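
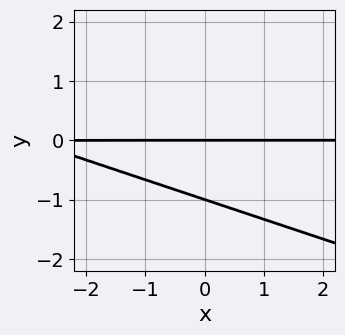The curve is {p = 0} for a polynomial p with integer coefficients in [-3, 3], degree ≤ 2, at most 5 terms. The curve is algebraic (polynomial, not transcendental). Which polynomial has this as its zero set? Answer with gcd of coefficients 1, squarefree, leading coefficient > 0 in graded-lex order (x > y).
The degree is 2 — the shape is more complex than any degree-1 curve.
From the visible intercepts: every point of the x-axis in the box is on the curve; among the integer gridlines, it crosses the y-axis at y ∈ {-1, 0}.
Solving for integer coefficients yields p as stated.

x*y + 3*y^2 + 3*y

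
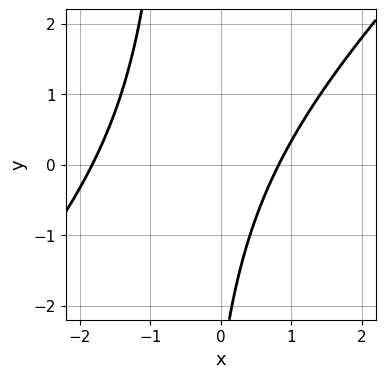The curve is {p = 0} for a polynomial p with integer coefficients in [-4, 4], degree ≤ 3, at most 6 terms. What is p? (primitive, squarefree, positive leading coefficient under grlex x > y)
2*x^2 - 2*x*y + 2*x - y - 3

1. Degree: the shape is more complex than any degree-1 curve, so deg p = 2.
2. From the visible intercepts: the curve avoids every integer y-axis point in the box.
3. These observations pin down the coefficients.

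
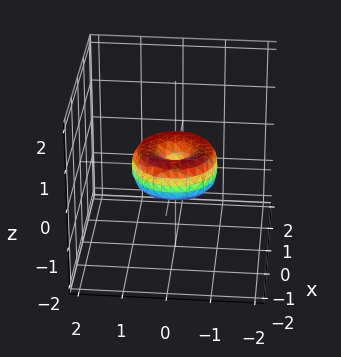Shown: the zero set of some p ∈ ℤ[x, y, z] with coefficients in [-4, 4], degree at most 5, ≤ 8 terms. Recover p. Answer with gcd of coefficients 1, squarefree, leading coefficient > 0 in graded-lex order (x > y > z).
x^4 + 2*x^2*y^2 + y^4 - x^2 - y^2 + z^2

The degree is 4 — a generic line meets the surface in up to 4 points.
Symmetries: rotational symmetry about the z-axis ⇒ p depends on x, y only through x² + y².
Checking where it meets the axes: among the integer gridlines, it crosses the x-axis at x ∈ {-1, 0, 1}; a circular section at z = 0 has radius exactly 1; the y-axis gridline crossings are at y ∈ {-1, 0, 1}.
Together with the visible shape, these determine p as stated.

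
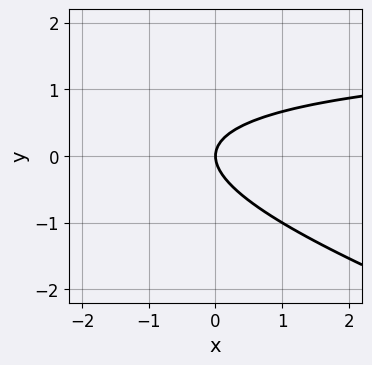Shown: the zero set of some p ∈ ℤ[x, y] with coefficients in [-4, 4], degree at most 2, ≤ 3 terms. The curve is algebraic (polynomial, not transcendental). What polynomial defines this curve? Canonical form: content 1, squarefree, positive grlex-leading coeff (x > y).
1. Degree: no degree-1 curve has this shape, so deg p = 2.
2. Observable constraints: one y-axis crossing is at y = 0; it crosses the x-axis at the gridline x = 0.
3. Solving for integer coefficients yields p as stated.

x*y + 3*y^2 - 2*x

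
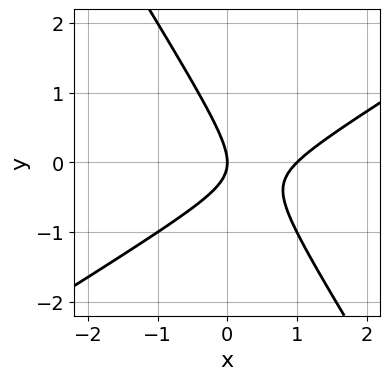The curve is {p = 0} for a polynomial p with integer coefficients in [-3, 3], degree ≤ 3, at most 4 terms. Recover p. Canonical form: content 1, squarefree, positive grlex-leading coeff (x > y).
x^2 - x*y - y^2 - x

First, degree: the shape is more complex than any degree-1 curve, so deg p = 2.
Then, from the visible intercepts: among the integer gridlines, it crosses the x-axis at x ∈ {0, 1}; one y-axis crossing is at y = 0.
Finally, these observations pin down the coefficients.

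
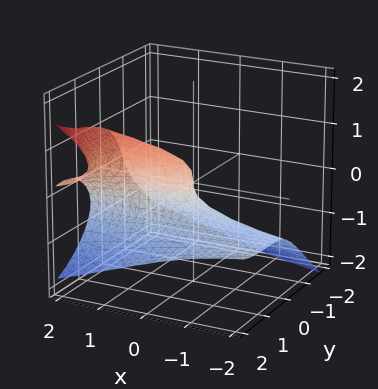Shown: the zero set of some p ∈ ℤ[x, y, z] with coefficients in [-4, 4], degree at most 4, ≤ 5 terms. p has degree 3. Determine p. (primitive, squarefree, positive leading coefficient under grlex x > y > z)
2*x*y*z + y^3 - 3*z^3 - 3*y^2 + x

First, deg p = 3. The shape is more complex than any degree-2 surface.
Next, checking where it meets the axes: it crosses the z-axis at the gridline z = 0; one x-axis crossing is at x = 0; it meets the y-axis at y = 0 (among the integer gridlines).
Finally, putting this together gives p.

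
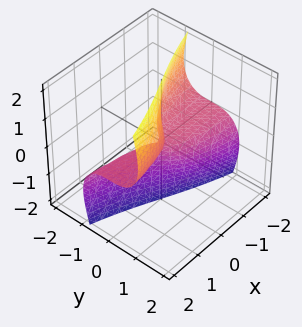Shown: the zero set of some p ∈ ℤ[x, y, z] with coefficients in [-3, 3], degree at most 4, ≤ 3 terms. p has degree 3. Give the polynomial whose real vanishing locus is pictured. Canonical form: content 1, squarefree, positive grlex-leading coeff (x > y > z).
The degree is 3 — no degree-2 surface has this shape.
From the axis intercepts and sections: every point of the z-axis in the box is on the surface; one y-axis crossing is at y = 0; every point of the x-axis in the box is on the surface.
Assembling these constraints gives the stated polynomial.

y^3 + y*z^2 - x*z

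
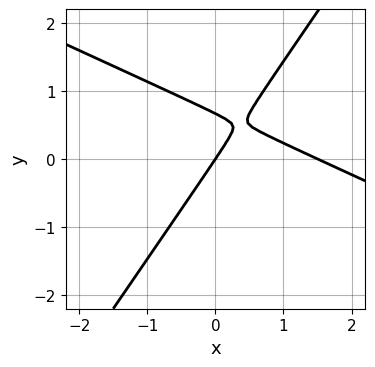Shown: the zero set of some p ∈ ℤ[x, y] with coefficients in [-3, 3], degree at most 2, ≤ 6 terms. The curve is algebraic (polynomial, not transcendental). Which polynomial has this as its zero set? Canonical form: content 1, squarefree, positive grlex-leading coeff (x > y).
Degree: a generic line meets the curve in up to 2 points, so deg p = 2.
From the axis intercepts and sections: it crosses the x-axis at the gridline x = 0; it meets the y-axis at y = 0 (among the integer gridlines).
Putting this together gives p.

2*x^2 + 3*x*y - 3*y^2 - 3*x + 2*y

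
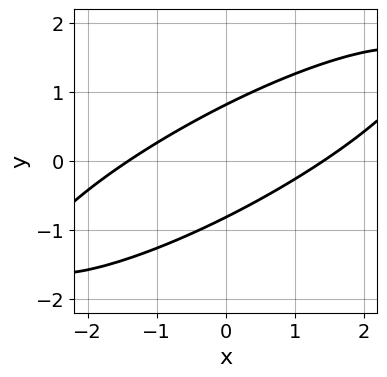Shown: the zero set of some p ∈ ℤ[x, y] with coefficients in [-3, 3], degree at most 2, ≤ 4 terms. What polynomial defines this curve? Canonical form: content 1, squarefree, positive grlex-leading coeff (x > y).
x^2 - 3*x*y + 3*y^2 - 2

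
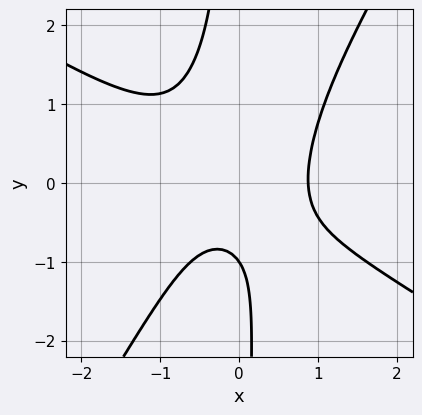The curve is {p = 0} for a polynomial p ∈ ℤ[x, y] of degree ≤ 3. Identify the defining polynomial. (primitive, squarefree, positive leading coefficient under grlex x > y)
First, the degree is 3 — the shape is more complex than any degree-2 curve.
Next, reading off the gridlines: it meets the y-axis at y = -1 (among the integer gridlines).
Finally, matching integer coefficients to the picture gives p.

3*x^3 + 3*x^2*y - 3*x*y^2 - 2*y - 2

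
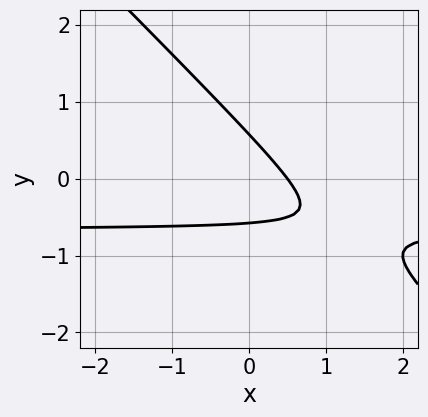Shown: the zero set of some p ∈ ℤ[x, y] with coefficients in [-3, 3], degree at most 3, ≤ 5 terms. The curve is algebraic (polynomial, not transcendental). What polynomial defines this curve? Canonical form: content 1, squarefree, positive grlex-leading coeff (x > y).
3*x*y + 3*y^2 + 2*x - 1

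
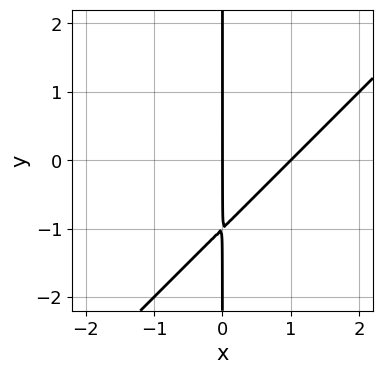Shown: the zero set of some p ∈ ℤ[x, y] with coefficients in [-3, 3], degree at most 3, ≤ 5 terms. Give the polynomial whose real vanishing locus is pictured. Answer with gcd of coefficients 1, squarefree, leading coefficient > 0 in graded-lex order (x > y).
First, deg p = 2.
Then, against the integer gridlines: among the integer gridlines, it crosses the x-axis at x ∈ {0, 1}; every point of the y-axis in the box is on the curve.
Finally, matching integer coefficients to the picture gives p.

x^2 - x*y - x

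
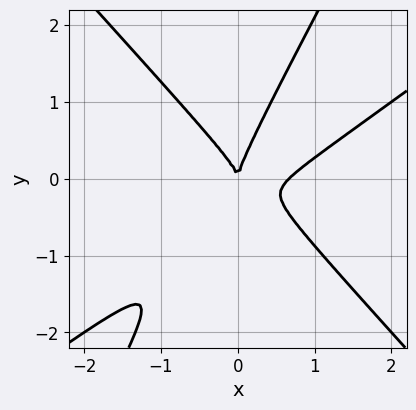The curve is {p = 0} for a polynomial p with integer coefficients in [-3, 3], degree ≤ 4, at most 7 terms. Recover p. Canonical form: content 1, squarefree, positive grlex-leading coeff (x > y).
1. deg p = 3.
2. Observable constraints: it crosses the y-axis at the gridline y = 0; it meets the x-axis at x = 0 (among the integer gridlines).
3. The integer polynomial consistent with all of this is the stated p.

3*x^3 - 3*x^2*y - 3*x*y^2 + 2*y^3 - 2*x^2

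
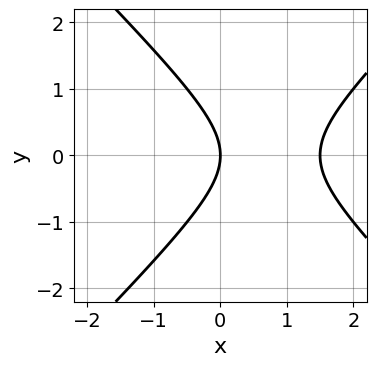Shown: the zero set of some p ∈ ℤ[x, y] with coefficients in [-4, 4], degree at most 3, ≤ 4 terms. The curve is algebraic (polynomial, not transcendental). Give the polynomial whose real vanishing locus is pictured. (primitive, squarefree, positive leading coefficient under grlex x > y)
2*x^2 - 2*y^2 - 3*x

First, degree: a generic line meets the curve in up to 2 points, so deg p = 2.
Next, symmetries: it's symmetric under y → −y, forcing even powers of y.
Then, against the integer gridlines: it crosses the y-axis at the gridline y = 0; it crosses the x-axis at the gridline x = 0.
Finally, matching integer coefficients to the picture gives p.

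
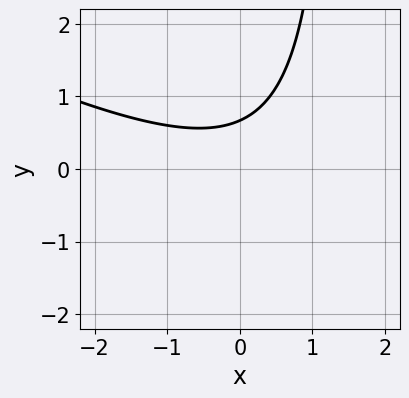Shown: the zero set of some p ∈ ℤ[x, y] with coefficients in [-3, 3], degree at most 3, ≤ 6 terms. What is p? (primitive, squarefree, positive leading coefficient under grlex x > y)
The degree is 2 — the shape is more complex than any degree-1 curve.
Against the integer gridlines: the curve avoids every integer x-axis point in the box.
Together with the visible shape, these determine p as stated.

x^2 + 2*x*y - 3*y + 2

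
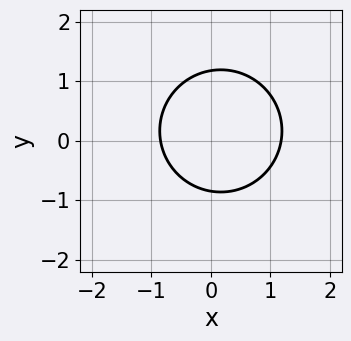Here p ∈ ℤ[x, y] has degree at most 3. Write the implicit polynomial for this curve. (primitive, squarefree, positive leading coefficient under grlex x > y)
(a) deg p = 2. The shape is more complex than any degree-1 curve.
(b) Putting this together gives p.

3*x^2 + 3*y^2 - x - y - 3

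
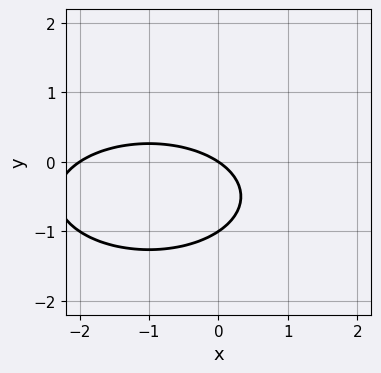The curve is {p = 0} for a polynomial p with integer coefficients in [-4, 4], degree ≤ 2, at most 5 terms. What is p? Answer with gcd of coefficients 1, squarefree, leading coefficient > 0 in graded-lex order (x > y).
(a) The degree is 2 — the shape is more complex than any degree-1 curve.
(b) Observable constraints: among the integer gridlines, it crosses the x-axis at x ∈ {-2, 0}; among the integer gridlines, it crosses the y-axis at y ∈ {-1, 0}.
(c) The integer polynomial consistent with all of this is the stated p.

x^2 + 3*y^2 + 2*x + 3*y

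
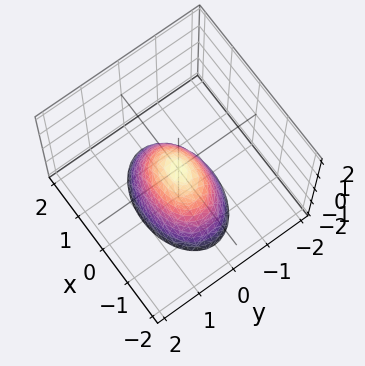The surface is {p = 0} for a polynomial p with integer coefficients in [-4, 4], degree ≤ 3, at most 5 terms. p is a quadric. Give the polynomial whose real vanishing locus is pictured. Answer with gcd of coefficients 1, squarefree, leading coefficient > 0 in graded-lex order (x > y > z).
x^2 + 2*y^2 + z

1. The degree is 2 — a single bowl opening along one axis; a quadric.
2. Symmetries: mirror symmetry y ↦ −y ⇒ only even powers of y; the x ↦ −x reflection is a symmetry, so x appears only in even powers.
3. Against the integer gridlines: it meets the y-axis at y = 0 (among the integer gridlines); it meets the x-axis at x = 0 (among the integer gridlines); one z-axis crossing is at z = 0.
4. Fitting integer coefficients to these (and the overall shape) gives p.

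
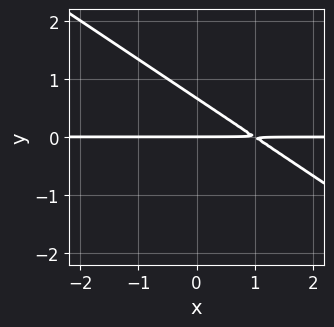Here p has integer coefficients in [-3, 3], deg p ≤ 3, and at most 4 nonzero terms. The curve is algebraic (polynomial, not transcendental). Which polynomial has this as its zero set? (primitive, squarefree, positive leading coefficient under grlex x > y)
2*x*y + 3*y^2 - 2*y

(a) The degree is 2 — the shape is more complex than any degree-1 curve.
(b) From the axis intercepts and sections: every point of the x-axis in the box is on the curve; it meets the y-axis at y = 0 (among the integer gridlines).
(c) Together with the visible shape, these determine p as stated.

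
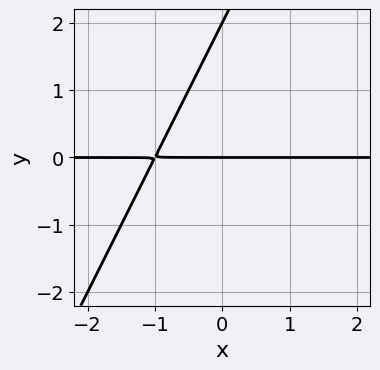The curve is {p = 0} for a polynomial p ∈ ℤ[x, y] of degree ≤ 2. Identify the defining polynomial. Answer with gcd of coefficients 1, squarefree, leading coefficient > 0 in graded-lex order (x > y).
Degree: the shape is more complex than any degree-1 curve, so deg p = 2.
Checking where it meets the axes: every point of the x-axis in the box is on the curve; the y-axis gridline crossings are at y ∈ {0, 2}.
Together with the visible shape, these determine p as stated.

2*x*y - y^2 + 2*y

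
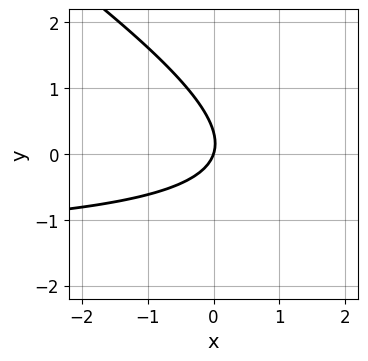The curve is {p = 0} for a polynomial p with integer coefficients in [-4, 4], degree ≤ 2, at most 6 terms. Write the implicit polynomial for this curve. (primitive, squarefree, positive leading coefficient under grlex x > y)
2*x*y + 3*y^2 + 3*x - y

1. Degree: the shape is more complex than any degree-1 curve, so deg p = 2.
2. From the axis intercepts and sections: it meets the y-axis at y = 0 (among the integer gridlines); one x-axis crossing is at x = 0.
3. The integer polynomial consistent with all of this is the stated p.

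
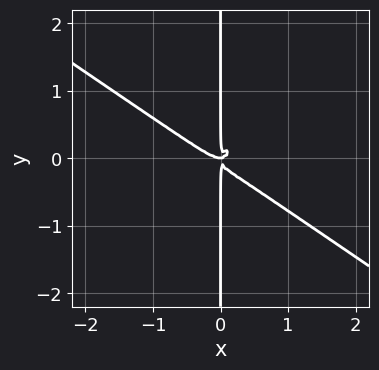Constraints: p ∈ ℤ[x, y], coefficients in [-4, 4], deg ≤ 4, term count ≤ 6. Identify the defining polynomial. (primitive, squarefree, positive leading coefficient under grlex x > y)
3*x^4 + 3*x^3*y + 3*x*y^3 - x^2*y

First, degree: a generic line meets the curve in up to 4 points, so deg p = 4.
Then, from the axis intercepts and sections: the visible y-axis segment lies entirely on the curve.
Finally, assembling these constraints gives the stated polynomial.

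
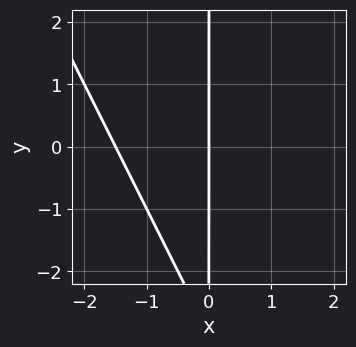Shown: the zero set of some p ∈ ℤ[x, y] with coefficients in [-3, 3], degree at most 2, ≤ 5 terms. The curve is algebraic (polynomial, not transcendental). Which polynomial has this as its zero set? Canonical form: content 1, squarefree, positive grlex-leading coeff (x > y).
2*x^2 + x*y + 3*x

First, deg p = 2. The shape is more complex than any degree-1 curve.
Next, from the axis intercepts and sections: every point of the y-axis in the box is on the curve; it crosses the x-axis at the gridline x = 0.
Finally, together with the visible shape, these determine p as stated.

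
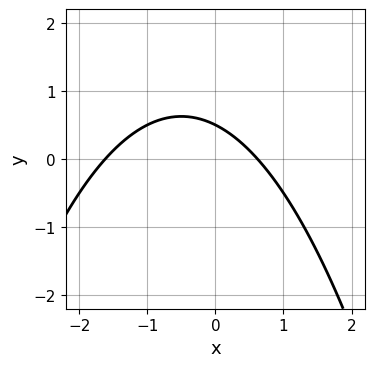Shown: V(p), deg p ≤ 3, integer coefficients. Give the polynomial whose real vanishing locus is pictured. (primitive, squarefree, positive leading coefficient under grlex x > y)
Degree: the shape is more complex than any degree-1 curve, so deg p = 2.
Putting this together gives p.

x^2 + x + 2*y - 1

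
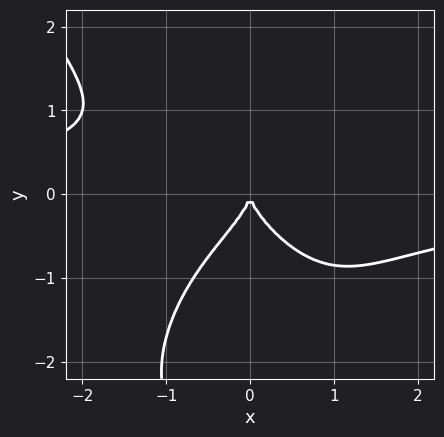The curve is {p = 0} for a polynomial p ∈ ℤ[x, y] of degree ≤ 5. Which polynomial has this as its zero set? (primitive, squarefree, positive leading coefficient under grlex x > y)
2*x^3*y + y^4 + 3*y^3 + 3*x^2

Degree: the shape is more complex than any degree-3 curve, so deg p = 4.
Against the integer gridlines: one x-axis crossing is at x = 0; it crosses the y-axis at the gridline y = 0.
Matching integer coefficients to the picture gives p.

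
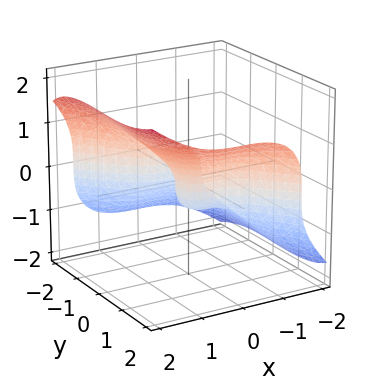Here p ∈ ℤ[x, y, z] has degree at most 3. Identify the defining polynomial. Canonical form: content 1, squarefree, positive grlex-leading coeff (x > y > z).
2*x^3 + y^3 - 3*z^3 - y

(a) Degree: a generic line meets the surface in up to 3 points, so deg p = 3.
(b) Against the integer gridlines: it meets the z-axis at z = 0 (among the integer gridlines); one x-axis crossing is at x = 0; among the integer gridlines, it crosses the y-axis at y ∈ {-1, 0, 1}.
(c) Solving for integer coefficients yields p as stated.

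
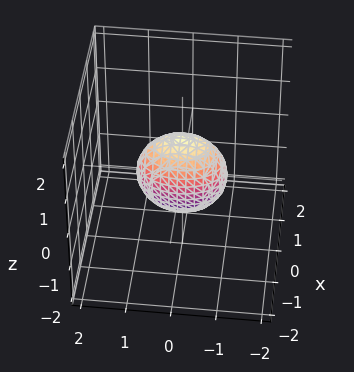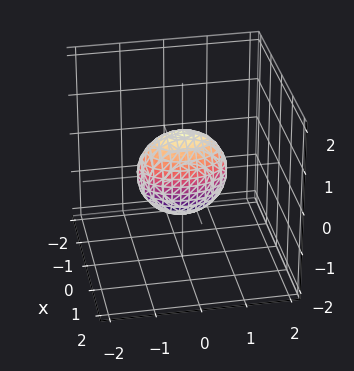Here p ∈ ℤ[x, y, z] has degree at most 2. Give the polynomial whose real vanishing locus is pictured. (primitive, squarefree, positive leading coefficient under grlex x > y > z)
First, the degree is 2 — bounded and convex; a quadric.
Next, symmetries: the z ↦ −z reflection is a symmetry, so z appears only in even powers; mirror symmetry y ↦ −y ⇒ only even powers of y; it's symmetric under x → −x, forcing even powers of x.
Then, reading off the gridlines: the z-axis gridline crossings are at z ∈ {-1, 1}; among the integer gridlines, it crosses the y-axis at y ∈ {-1, 1}.
Finally, matching integer coefficients to the picture gives p.

2*x^2 + y^2 + z^2 - 1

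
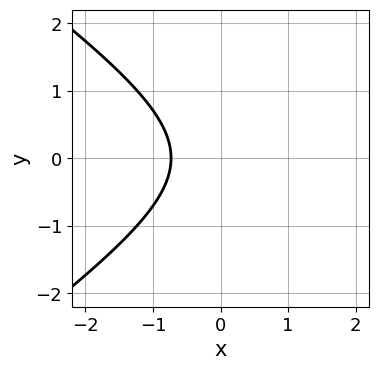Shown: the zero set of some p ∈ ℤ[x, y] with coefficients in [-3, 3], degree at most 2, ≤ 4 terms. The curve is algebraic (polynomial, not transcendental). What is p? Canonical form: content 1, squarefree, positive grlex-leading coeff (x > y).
deg p = 2. The shape is more complex than any degree-1 curve.
Symmetries: it's symmetric under y → −y, forcing even powers of y.
Against the integer gridlines: the curve avoids every integer y-axis point in the box.
These observations pin down the coefficients.

x^2 - 2*y^2 - 2*x - 2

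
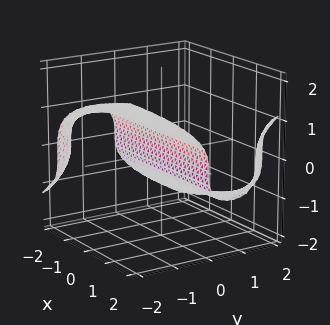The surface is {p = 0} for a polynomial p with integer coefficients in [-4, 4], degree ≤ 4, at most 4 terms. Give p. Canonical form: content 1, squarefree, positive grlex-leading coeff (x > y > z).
1. The degree is 3 — a generic line meets the surface in up to 3 points.
2. Reading off the gridlines: one z-axis crossing is at z = 0; one y-axis crossing is at y = 0.
3. Fitting integer coefficients to these (and the overall shape) gives p. Check: (-1, 0, 0) on the x-axis lies on the surface, and p(-1, 0, 0) = 0. ✓

x*y^2 - 2*z^3 - 3*y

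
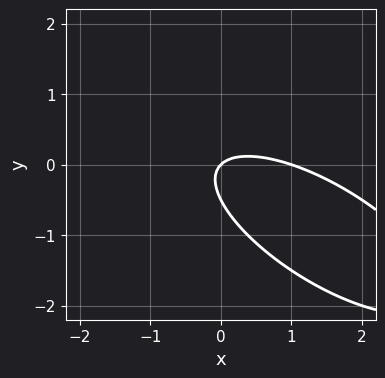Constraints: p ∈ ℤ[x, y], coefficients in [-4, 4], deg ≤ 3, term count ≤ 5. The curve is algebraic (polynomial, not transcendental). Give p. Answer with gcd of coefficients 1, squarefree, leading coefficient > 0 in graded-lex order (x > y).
x^2 + 2*x*y + 2*y^2 - x + y

First, deg p = 2. A generic line meets the curve in up to 2 points.
Then, from the axis intercepts and sections: one y-axis crossing is at y = 0; among the integer gridlines, it crosses the x-axis at x ∈ {0, 1}.
Finally, these observations pin down the coefficients.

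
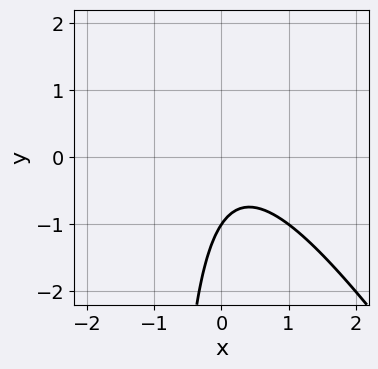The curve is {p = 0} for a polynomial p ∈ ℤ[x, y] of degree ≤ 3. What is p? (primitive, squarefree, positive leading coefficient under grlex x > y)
First, deg p = 2.
Then, reading off the gridlines: it meets the y-axis at y = -1 (among the integer gridlines); the curve avoids every integer x-axis point in the box.
Finally, fitting integer coefficients to these (and the overall shape) gives p.

3*x^2 + 2*x*y - x + 2*y + 2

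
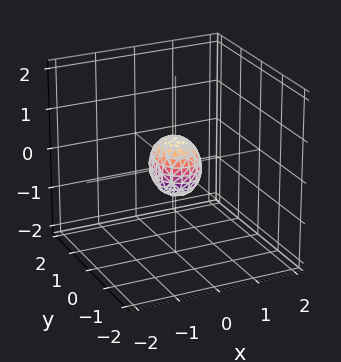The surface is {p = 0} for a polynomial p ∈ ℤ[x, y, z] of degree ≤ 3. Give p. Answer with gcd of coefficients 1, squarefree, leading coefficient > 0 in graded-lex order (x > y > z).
deg p = 2.
Symmetries: it's symmetric under z → −z, forcing even powers of z; it's symmetric under x → −x, forcing even powers of x; the y ↦ −y reflection is a symmetry, so y appears only in even powers.
Assembling these constraints gives the stated polynomial.

3*x^2 + 2*y^2 + 2*z^2 - 1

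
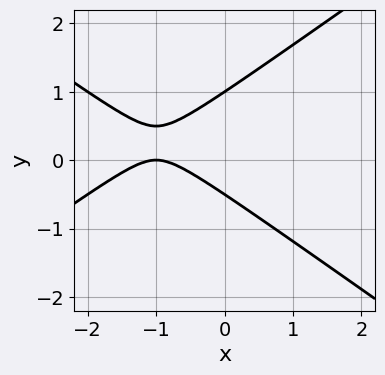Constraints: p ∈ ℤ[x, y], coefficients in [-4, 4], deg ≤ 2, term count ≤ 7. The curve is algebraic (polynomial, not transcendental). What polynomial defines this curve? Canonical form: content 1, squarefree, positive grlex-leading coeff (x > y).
1. deg p = 2. The shape is more complex than any degree-1 curve.
2. From the visible intercepts: it crosses the y-axis at the gridline y = 1; one x-axis crossing is at x = -1.
3. These observations pin down the coefficients.

x^2 - 2*y^2 + 2*x + y + 1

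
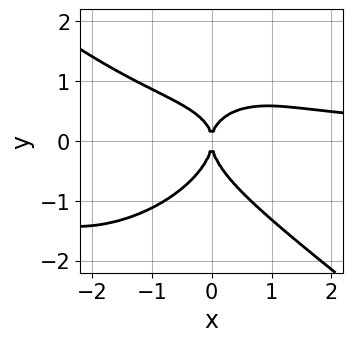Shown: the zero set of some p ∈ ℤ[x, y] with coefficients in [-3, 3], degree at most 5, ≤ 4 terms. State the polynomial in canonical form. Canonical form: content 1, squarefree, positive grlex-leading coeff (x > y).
1. deg p = 4. The shape is more complex than any degree-3 curve.
2. Reading off the gridlines: one x-axis crossing is at x = 0; it meets the y-axis at y = 0 (among the integer gridlines).
3. Together with the visible shape, these determine p as stated.

x^3*y + 2*y^4 + 2*x^2*y - 2*x^2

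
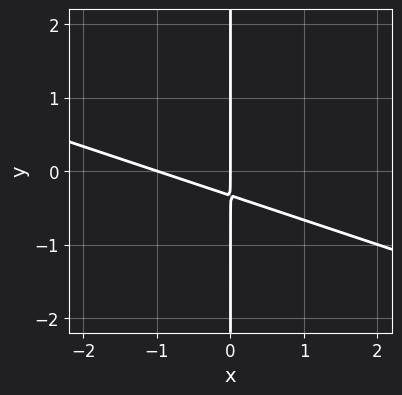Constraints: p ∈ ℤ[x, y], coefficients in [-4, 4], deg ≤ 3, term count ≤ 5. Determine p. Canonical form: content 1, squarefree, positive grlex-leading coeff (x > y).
1. The degree is 2 — no degree-1 curve has this shape.
2. Against the integer gridlines: every point of the y-axis in the box is on the curve; among the integer gridlines, it crosses the x-axis at x ∈ {-1, 0}.
3. Together with the visible shape, these determine p as stated.

x^2 + 3*x*y + x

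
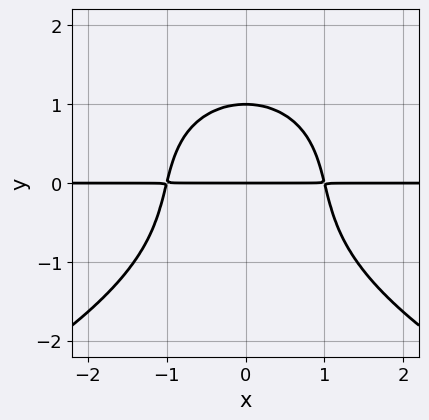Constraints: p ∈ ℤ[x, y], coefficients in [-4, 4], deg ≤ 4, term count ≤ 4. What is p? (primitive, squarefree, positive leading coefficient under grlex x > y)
y^4 + 2*x^2*y + y^2 - 2*y

Degree: the shape is more complex than any degree-3 curve, so deg p = 4.
Symmetries: it's symmetric under x → −x, forcing even powers of x.
Checking where it meets the axes: every point of the x-axis in the box is on the curve; among the integer gridlines, it crosses the y-axis at y ∈ {0, 1}.
Together with the visible shape, these determine p as stated.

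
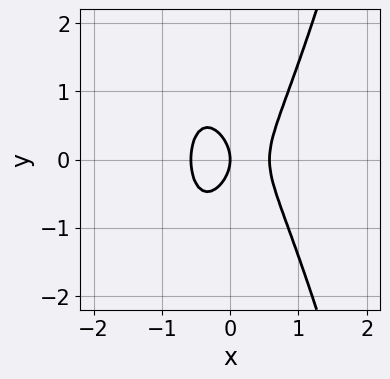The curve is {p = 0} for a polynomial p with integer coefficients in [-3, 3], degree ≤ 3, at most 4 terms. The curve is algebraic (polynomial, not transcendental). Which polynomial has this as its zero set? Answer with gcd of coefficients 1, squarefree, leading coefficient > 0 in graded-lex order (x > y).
First, degree: no degree-2 curve has this shape, so deg p = 3.
Then, symmetries: it's symmetric under y → −y, forcing even powers of y.
Next, observable constraints: one x-axis crossing is at x = 0; it meets the y-axis at y = 0 (among the integer gridlines).
Finally, together with the visible shape, these determine p as stated.

3*x^3 - y^2 - x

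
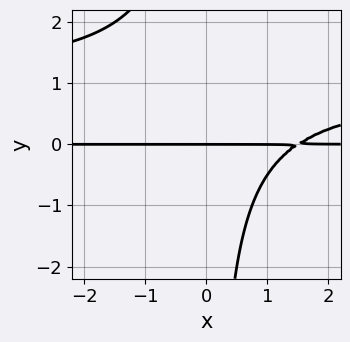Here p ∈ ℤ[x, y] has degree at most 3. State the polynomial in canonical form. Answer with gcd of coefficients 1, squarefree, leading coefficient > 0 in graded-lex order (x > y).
(a) deg p = 3.
(b) Against the integer gridlines: every point of the x-axis in the box is on the curve; it crosses the y-axis at the gridline y = 0.
(c) Matching integer coefficients to the picture gives p.

2*x*y^2 - 2*x*y + 3*y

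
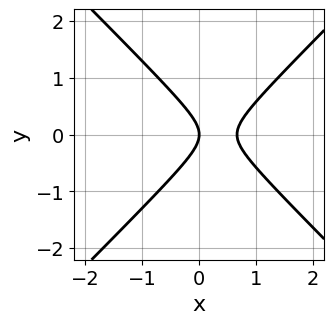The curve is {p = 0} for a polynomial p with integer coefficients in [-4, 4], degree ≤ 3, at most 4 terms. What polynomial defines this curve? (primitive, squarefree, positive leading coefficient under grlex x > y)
1. Degree: a generic line meets the curve in up to 2 points, so deg p = 2.
2. Symmetries: it's symmetric under y → −y, forcing even powers of y.
3. From the visible intercepts: it meets the y-axis at y = 0 (among the integer gridlines); it crosses the x-axis at the gridline x = 0.
4. Matching integer coefficients to the picture gives p.

3*x^2 - 3*y^2 - 2*x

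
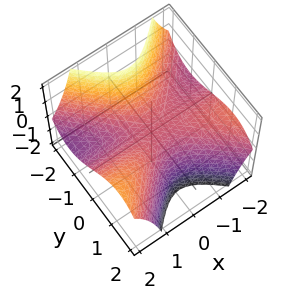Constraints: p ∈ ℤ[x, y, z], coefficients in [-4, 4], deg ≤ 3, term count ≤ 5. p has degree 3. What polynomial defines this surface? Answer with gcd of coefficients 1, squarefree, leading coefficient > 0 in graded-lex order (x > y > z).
3*x^2*y - 3*x^2*z - 3*y^3 + 2*x*y - 3*z

First, degree: no degree-2 surface has this shape, so deg p = 3.
Next, from the axis intercepts and sections: every point of the x-axis in the box is on the surface; it crosses the y-axis at the gridline y = 0.
Finally, the integer polynomial consistent with all of this is the stated p.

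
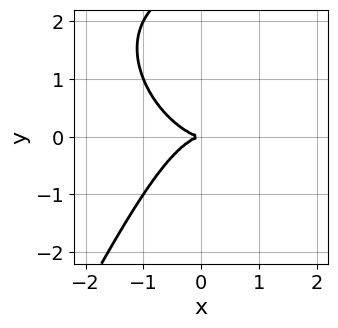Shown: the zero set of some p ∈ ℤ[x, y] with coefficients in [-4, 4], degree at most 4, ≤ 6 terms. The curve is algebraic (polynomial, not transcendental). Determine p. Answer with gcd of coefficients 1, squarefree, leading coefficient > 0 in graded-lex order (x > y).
2*x^3 + x^2*y + x*y^2 - y^3 + 3*y^2

(a) The degree is 3 — a generic line meets the curve in up to 3 points.
(b) From the visible intercepts: one y-axis crossing is at y = 0; it crosses the x-axis at the gridline x = 0.
(c) The integer polynomial consistent with all of this is the stated p.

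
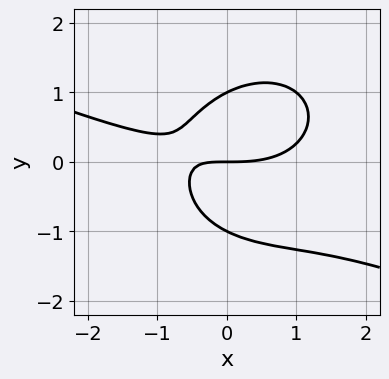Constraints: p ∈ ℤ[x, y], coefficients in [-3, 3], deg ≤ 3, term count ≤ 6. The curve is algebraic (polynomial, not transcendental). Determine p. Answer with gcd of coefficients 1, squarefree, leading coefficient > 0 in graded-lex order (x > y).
1. The degree is 3 — no degree-2 curve has this shape.
2. Reading off the gridlines: it meets the x-axis at x = 0 (among the integer gridlines); the y-axis gridline crossings are at y ∈ {-1, 0, 1}.
3. Together with the visible shape, these determine p as stated.

x^3 + 2*x^2*y + 3*y^3 - 3*x*y - 3*y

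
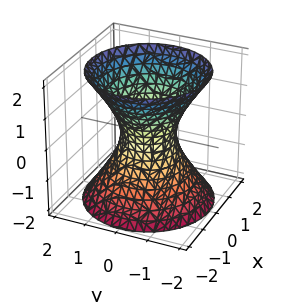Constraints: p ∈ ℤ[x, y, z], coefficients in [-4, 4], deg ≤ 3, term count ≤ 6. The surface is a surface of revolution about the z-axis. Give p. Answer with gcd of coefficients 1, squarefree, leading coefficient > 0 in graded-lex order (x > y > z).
1. Degree: a generic line meets the surface in up to 2 points, so deg p = 2.
2. Symmetry: the surface is invariant under rotation about z: p = q(x² + y², z).
3. From the visible intercepts: it misses every integer gridline on the z-axis; a circular section at z = 2 has radius between 1 and 2.
4. Assembling these constraints gives the stated polynomial.

3*x^2 + 3*y^2 - 2*z^2 - 2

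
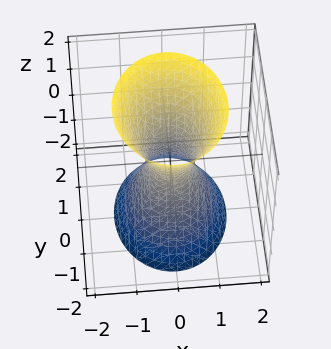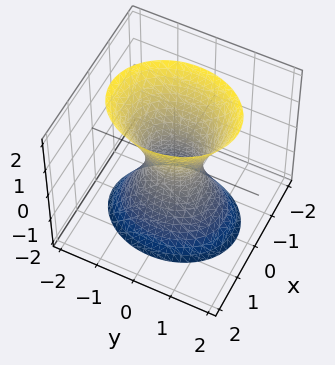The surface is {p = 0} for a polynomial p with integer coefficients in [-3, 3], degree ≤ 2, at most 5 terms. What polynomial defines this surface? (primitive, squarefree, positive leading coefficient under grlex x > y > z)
3*x^2 + 2*y^2 - z^2 - 1

1. Degree: one connected sheet with a waist; a quadric, so deg p = 2.
2. Symmetries: it's symmetric under y → −y, forcing even powers of y; it's symmetric under z → −z, forcing even powers of z; it's symmetric under x → −x, forcing even powers of x.
3. Reading off the gridlines: it misses every integer gridline on the z-axis.
4. Together with the visible shape, these determine p as stated.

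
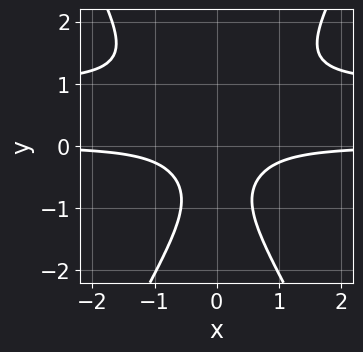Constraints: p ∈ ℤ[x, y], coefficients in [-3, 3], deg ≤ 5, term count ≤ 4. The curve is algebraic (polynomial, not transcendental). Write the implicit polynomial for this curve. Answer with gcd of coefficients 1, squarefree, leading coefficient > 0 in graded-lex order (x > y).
(a) deg p = 4.
(b) Symmetries: the x ↦ −x reflection is a symmetry, so x appears only in even powers.
(c) From the visible intercepts: the curve avoids every integer x-axis point in the box; no y-intercept at any integer in the box.
(d) Putting this together gives p.

3*x^2*y^2 - y^4 - 3*x^2*y - 1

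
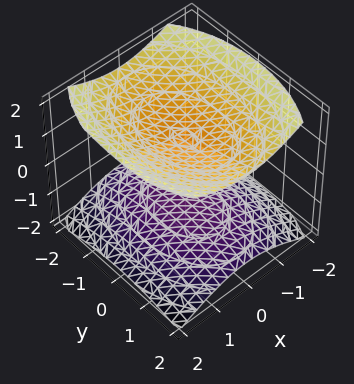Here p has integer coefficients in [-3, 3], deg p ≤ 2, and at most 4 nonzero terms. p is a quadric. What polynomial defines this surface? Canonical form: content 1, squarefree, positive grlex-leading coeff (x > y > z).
2*x^2 + y^2 - 3*z^2 + 3

There are 2 components. They look like related sheets of one shape, so recover p as a whole.
The degree is 2 — two sheets facing apart; a quadric.
Symmetries: the x ↦ −x reflection is a symmetry, so x appears only in even powers; mirror symmetry z ↦ −z ⇒ only even powers of z; mirror symmetry y ↦ −y ⇒ only even powers of y.
From the visible intercepts: it misses every integer gridline on the x-axis; it misses every integer gridline on the y-axis; the z-axis gridline crossings are at z ∈ {-1, 1}.
Matching integer coefficients to the picture gives p.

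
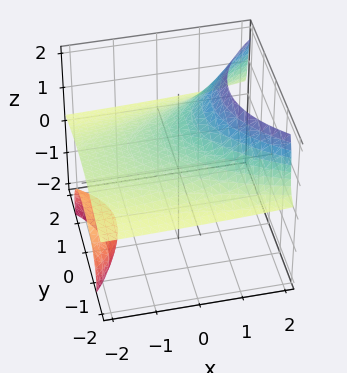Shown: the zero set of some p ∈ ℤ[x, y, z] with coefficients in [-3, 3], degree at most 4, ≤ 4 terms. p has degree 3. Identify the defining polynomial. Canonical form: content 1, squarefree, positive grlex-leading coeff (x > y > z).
(a) There are 2 components. Treating them together as one polynomial.
(b) deg p = 3. The shape is more complex than any degree-2 surface.
(c) From the axis intercepts and sections: the surface avoids every integer x-axis point in the box; no y-intercept at any integer in the box.
(d) Fitting integer coefficients to these (and the overall shape) gives p.

3*x*z^2 - 2*y^2*z - 2*z^3 + 3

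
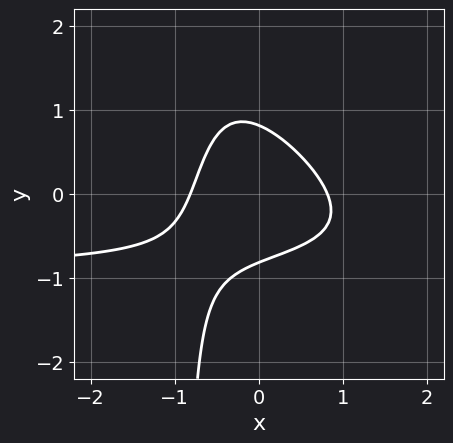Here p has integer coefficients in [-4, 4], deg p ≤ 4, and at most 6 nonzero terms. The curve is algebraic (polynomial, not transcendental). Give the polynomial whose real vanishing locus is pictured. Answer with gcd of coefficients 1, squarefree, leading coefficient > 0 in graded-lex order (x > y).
1. Degree: no degree-2 curve has this shape, so deg p = 3.
2. Putting this together gives p.

3*x^2*y + 3*x*y^2 + 3*x^2 + 3*y^2 - 2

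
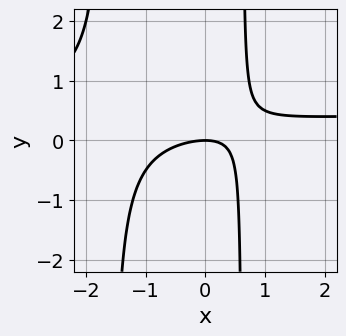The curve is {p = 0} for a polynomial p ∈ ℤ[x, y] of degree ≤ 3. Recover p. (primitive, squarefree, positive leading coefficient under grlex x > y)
(a) deg p = 3. The shape is more complex than any degree-2 curve.
(b) From the visible intercepts: one x-axis crossing is at x = 0; it meets the y-axis at y = 0 (among the integer gridlines).
(c) Putting this together gives p.

2*x^2*y - x^2 + 2*x*y - 2*y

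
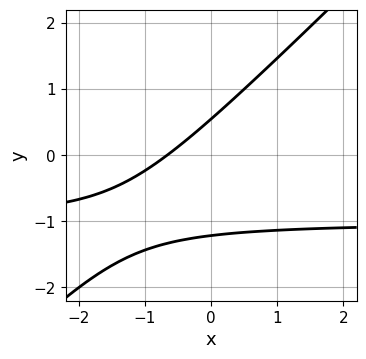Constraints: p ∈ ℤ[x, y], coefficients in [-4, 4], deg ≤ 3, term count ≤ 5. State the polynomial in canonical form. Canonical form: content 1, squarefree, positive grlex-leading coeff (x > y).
3*x*y - 3*y^2 + 3*x - 2*y + 2

1. The degree is 2 — the shape is more complex than any degree-1 curve.
2. Solving for integer coefficients yields p as stated.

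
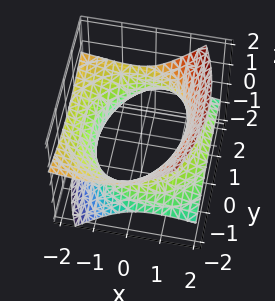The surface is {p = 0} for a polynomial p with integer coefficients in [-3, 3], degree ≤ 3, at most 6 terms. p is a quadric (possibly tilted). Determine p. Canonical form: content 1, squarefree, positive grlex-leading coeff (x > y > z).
x^2 + 3*x*z + y^2 - 3*z^2 - 3

deg p = 2. The shape is more complex than any degree-1 surface.
From the axis intercepts and sections: it misses every integer gridline on the z-axis.
Matching integer coefficients to the picture gives p.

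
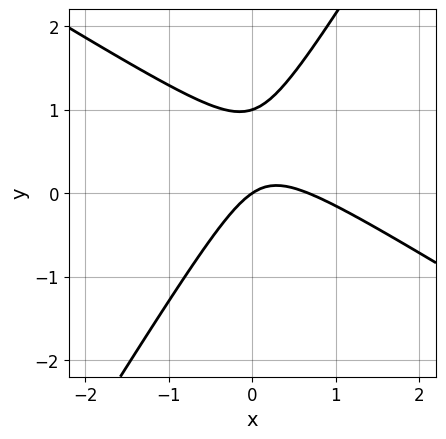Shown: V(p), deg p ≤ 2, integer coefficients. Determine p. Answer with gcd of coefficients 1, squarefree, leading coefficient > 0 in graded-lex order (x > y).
First, degree: no degree-1 curve has this shape, so deg p = 2.
Then, reading off the gridlines: it crosses the x-axis at the gridline x = 0; among the integer gridlines, it crosses the y-axis at y ∈ {0, 1}.
Finally, putting this together gives p.

3*x^2 + 3*x*y - 3*y^2 - 2*x + 3*y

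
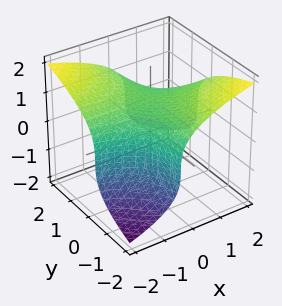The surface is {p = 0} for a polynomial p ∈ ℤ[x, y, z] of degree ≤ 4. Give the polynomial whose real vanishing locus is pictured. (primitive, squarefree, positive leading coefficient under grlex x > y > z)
2*z^3 + 3*x*y - 3

1. deg p = 3. No degree-2 surface has this shape.
2. From the axis intercepts and sections: it misses every integer gridline on the x-axis; no y-intercept at any integer in the box.
3. Fitting integer coefficients to these (and the overall shape) gives p.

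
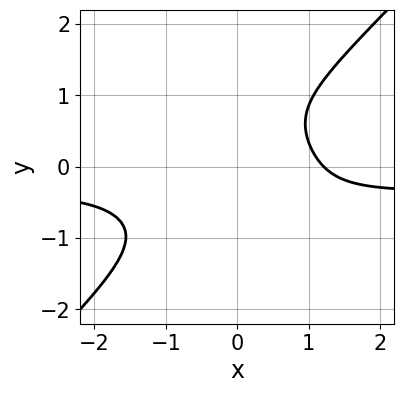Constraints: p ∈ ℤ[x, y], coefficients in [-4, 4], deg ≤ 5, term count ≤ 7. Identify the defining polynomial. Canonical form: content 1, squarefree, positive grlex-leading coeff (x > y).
3*x^3*y - 3*y^4 + x^3 + x - 3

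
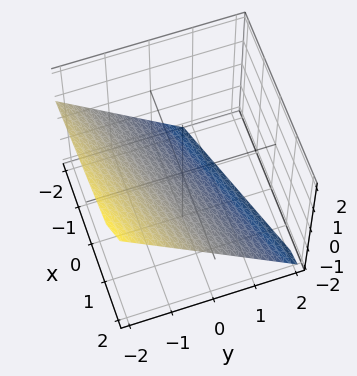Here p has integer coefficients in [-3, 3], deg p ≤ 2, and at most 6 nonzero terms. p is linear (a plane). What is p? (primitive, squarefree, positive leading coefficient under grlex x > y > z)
x - 3*y - 3*z - 2

The degree is 1 — the surface is flat (a plane).
From the visible intercepts: it meets the x-axis at x = 2 (among the integer gridlines).
Solving for integer coefficients yields p as stated.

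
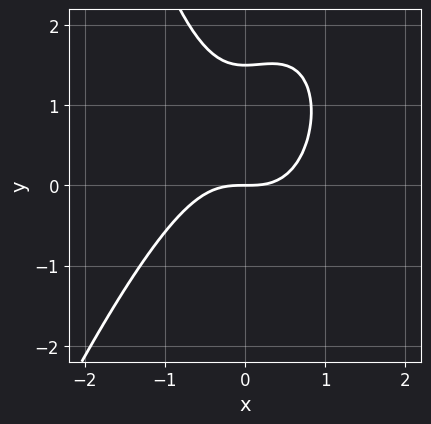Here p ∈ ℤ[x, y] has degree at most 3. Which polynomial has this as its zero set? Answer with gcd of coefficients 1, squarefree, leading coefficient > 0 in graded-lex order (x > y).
3*x^3 - x^2*y + 2*y^2 - 3*y

1. deg p = 3. No degree-2 curve has this shape.
2. Reading off the gridlines: it crosses the y-axis at the gridline y = 0; it crosses the x-axis at the gridline x = 0.
3. Together with the visible shape, these determine p as stated.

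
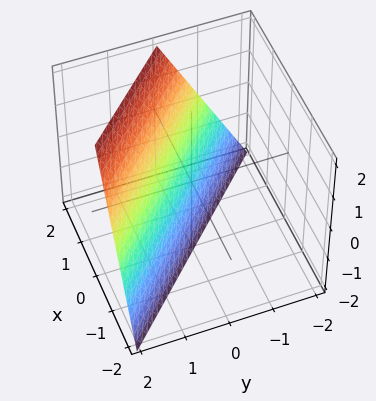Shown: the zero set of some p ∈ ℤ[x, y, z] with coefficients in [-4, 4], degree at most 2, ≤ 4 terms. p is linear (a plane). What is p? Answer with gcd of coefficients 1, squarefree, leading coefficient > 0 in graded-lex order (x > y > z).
Degree: the surface is flat (a plane), so deg p = 1.
Reading off the gridlines: one x-axis crossing is at x = 1; one z-axis crossing is at z = -2; it meets the y-axis at y = 1 (among the integer gridlines).
Putting this together gives p.

2*x + 2*y - z - 2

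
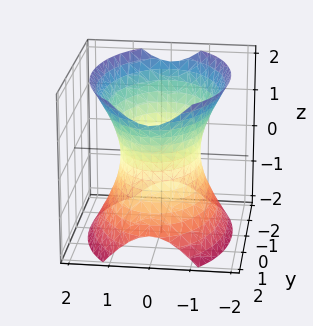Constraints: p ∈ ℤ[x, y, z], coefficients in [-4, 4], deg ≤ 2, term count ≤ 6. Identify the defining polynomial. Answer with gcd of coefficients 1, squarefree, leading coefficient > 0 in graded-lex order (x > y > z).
deg p = 2.
Symmetries: mirror symmetry z ↦ −z ⇒ only even powers of z; mirror symmetry y ↦ −y ⇒ only even powers of y; the x ↦ −x reflection is a symmetry, so x appears only in even powers.
Observable constraints: among the integer gridlines, it crosses the x-axis at x ∈ {-1, 1}; it misses every integer gridline on the z-axis.
The integer polynomial consistent with all of this is the stated p.

2*x^2 + y^2 - z^2 - 2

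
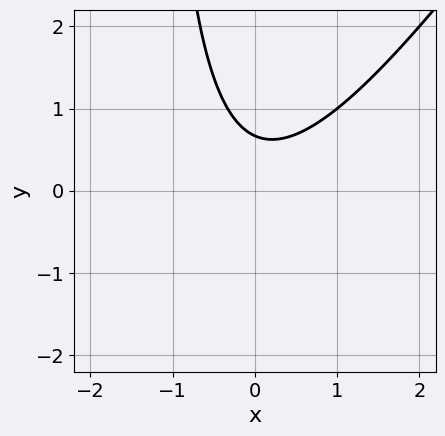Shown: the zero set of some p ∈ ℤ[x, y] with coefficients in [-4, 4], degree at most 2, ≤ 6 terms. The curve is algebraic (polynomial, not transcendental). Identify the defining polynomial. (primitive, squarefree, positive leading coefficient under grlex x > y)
3*x^2 - 2*x*y - 3*y + 2

First, degree: the shape is more complex than any degree-1 curve, so deg p = 2.
Next, reading off the gridlines: it misses every integer gridline on the x-axis.
Finally, putting this together gives p.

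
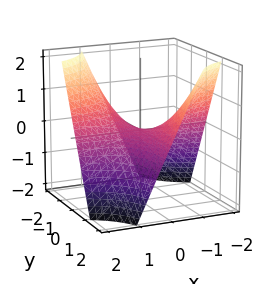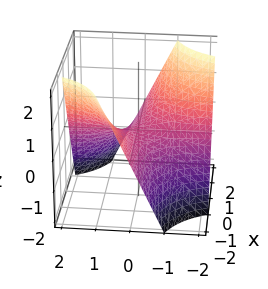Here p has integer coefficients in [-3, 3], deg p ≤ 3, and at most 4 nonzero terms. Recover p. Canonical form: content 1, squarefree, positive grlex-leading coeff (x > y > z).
The degree is 2 — a saddle surface; a quadric.
Observable constraints: it meets the z-axis at z = 0 (among the integer gridlines); the visible x-axis segment lies entirely on the surface; the visible y-axis segment lies entirely on the surface.
Putting this together gives p.

x*y + z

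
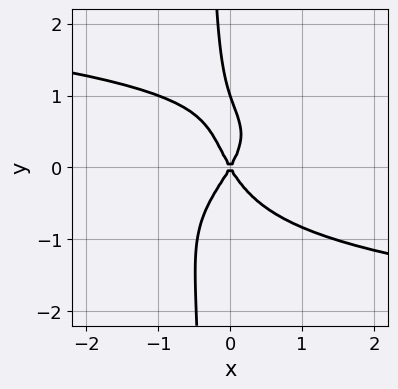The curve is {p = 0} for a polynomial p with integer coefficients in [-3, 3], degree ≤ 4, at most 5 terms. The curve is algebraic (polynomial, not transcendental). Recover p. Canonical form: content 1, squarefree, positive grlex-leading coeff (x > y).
deg p = 4. A generic line meets the curve in up to 4 points.
Reading off the gridlines: it meets the x-axis at x = 0 (among the integer gridlines); the y-axis gridline crossings are at y ∈ {0, 1}.
Putting this together gives p.

3*x*y^3 + y^3 + 3*x^2 - y^2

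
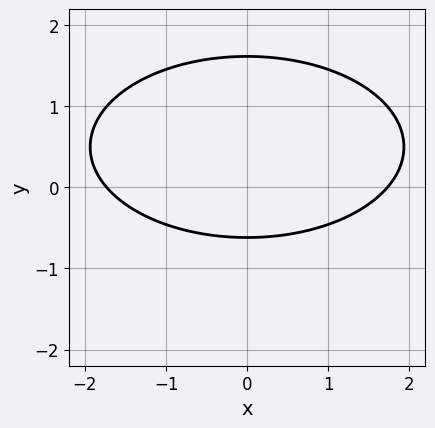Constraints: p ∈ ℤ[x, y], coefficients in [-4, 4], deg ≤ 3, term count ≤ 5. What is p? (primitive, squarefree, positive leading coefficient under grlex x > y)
x^2 + 3*y^2 - 3*y - 3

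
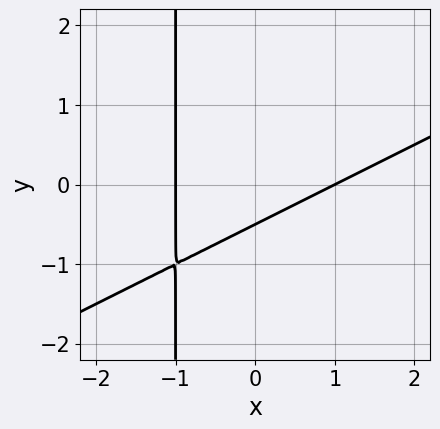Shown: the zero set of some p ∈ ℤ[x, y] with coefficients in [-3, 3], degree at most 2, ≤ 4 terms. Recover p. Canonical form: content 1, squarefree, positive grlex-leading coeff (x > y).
(a) Degree: no degree-1 curve has this shape, so deg p = 2.
(b) Against the integer gridlines: the x-axis gridline crossings are at x ∈ {-1, 1}.
(c) Matching integer coefficients to the picture gives p.

x^2 - 2*x*y - 2*y - 1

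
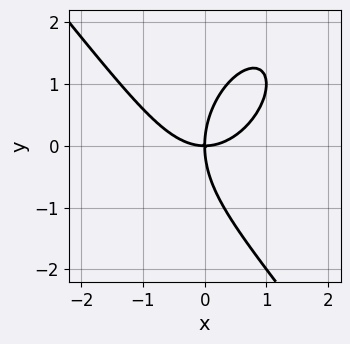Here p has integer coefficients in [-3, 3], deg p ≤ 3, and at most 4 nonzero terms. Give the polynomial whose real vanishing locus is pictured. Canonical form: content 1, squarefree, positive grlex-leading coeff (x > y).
1. deg p = 3.
2. From the visible intercepts: it meets the y-axis at y = 0 (among the integer gridlines); it crosses the x-axis at the gridline x = 0.
3. Assembling these constraints gives the stated polynomial.

2*x^3 + y^3 - 3*x*y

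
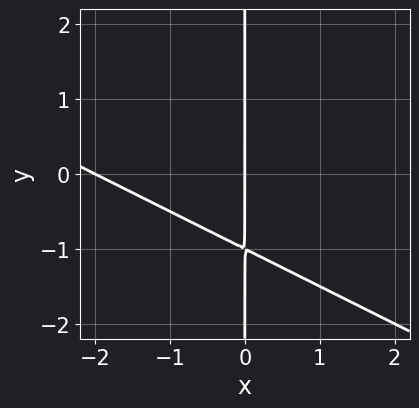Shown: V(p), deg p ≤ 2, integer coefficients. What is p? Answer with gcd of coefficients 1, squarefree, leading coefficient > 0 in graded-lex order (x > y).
(a) Degree: a generic line meets the curve in up to 2 points, so deg p = 2.
(b) Reading off the gridlines: the visible y-axis segment lies entirely on the curve; among the integer gridlines, it crosses the x-axis at x ∈ {-2, 0}.
(c) Together with the visible shape, these determine p as stated.

x^2 + 2*x*y + 2*x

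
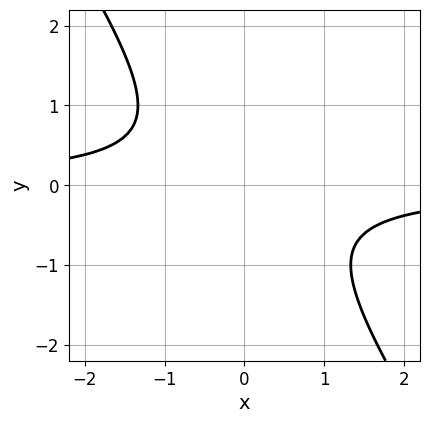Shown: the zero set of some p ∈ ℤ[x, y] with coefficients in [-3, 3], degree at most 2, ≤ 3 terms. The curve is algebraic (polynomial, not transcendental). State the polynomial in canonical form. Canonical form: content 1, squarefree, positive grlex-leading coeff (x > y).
First, the degree is 2 — a generic line meets the curve in up to 2 points.
Next, observable constraints: the curve avoids every integer x-axis point in the box; the curve avoids every integer y-axis point in the box.
Finally, fitting integer coefficients to these (and the overall shape) gives p.

3*x*y + 2*y^2 + 2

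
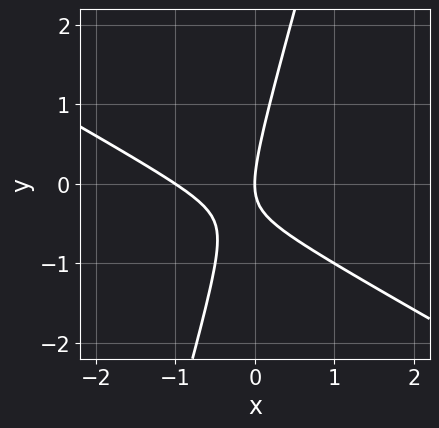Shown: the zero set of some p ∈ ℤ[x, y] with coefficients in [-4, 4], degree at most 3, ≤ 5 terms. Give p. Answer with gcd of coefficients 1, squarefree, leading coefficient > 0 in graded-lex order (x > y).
The degree is 2 — the shape is more complex than any degree-1 curve.
Checking where it meets the axes: the x-axis gridline crossings are at x ∈ {-1, 0}; it meets the y-axis at y = 0 (among the integer gridlines).
Putting this together gives p.

2*x^2 + 3*x*y - y^2 + 2*x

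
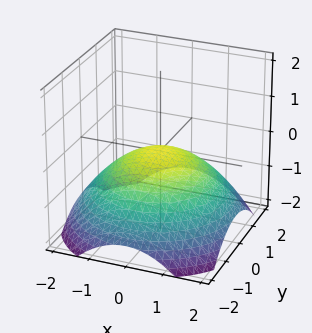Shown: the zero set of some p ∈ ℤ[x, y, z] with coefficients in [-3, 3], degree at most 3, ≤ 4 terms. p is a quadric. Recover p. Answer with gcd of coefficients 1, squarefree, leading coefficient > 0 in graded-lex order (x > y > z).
First, the degree is 2 — a single bowl opening along one axis; a quadric.
Next, by symmetry, every cross-section ⟂ z is a circle, so x, y appear only via x² + y².
Then, checking where it meets the axes: it meets the y-axis at y = 0 (among the integer gridlines); a circular section at z = -1 has radius between 1 and 2.
Finally, matching integer coefficients to the picture gives p.

x^2 + y^2 + 3*z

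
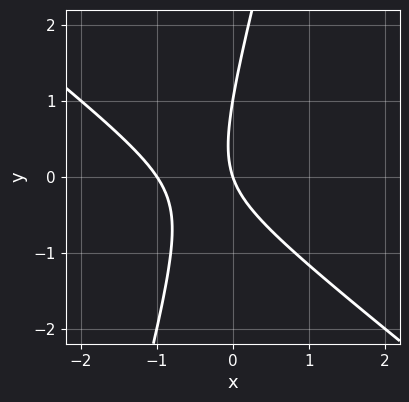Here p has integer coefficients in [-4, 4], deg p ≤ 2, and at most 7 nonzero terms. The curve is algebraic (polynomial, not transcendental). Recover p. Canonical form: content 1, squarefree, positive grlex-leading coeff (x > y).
deg p = 2.
From the visible intercepts: the y-axis gridline crossings are at y ∈ {0, 1}; the x-axis gridline crossings are at x ∈ {-1, 0}.
Solving for integer coefficients yields p as stated.

3*x^2 + 3*x*y - y^2 + 3*x + y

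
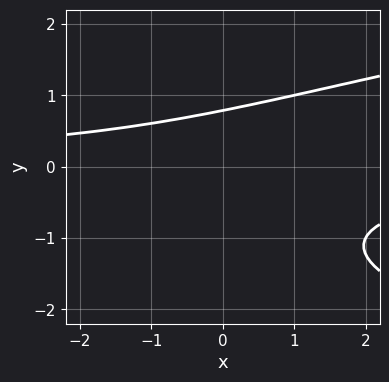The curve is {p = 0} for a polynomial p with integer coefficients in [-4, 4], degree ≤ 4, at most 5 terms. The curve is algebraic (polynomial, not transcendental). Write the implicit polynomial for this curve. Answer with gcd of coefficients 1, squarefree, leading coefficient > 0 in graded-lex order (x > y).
1. The degree is 3 — no degree-2 curve has this shape.
2. Observable constraints: no x-intercept at any integer in the box.
3. Together with the visible shape, these determine p as stated.

2*y^3 - 2*x*y + 2*y^2 + y - 3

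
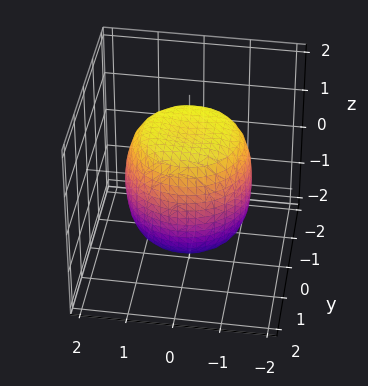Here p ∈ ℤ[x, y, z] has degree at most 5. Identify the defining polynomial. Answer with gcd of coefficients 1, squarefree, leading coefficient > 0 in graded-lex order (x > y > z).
1. Degree: the shape is more complex than any degree-3 surface, so deg p = 4.
2. By symmetry, the surface is invariant under rotation about z: p = q(x² + y², z).
3. Against the integer gridlines: a circular section at z = 0 has radius between 1 and 2.
4. Fitting integer coefficients to these (and the overall shape) gives p.

2*x^4 + 4*x^2*y^2 + 2*y^4 - 2*x^2 - 2*y^2 + 2*z^2 - 3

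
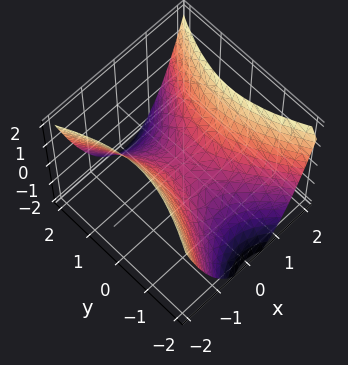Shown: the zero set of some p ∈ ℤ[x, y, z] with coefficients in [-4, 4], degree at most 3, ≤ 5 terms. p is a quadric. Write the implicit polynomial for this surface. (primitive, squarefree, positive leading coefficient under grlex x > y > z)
2*x^2 - y^2 - 2*z

(a) deg p = 2. A hyperbolic paraboloid; a quadric.
(b) Symmetries: mirror symmetry x ↦ −x ⇒ only even powers of x; it's symmetric under y → −y, forcing even powers of y.
(c) Against the integer gridlines: it meets the x-axis at x = 0 (among the integer gridlines); it crosses the y-axis at the gridline y = 0.
(d) These observations pin down the coefficients.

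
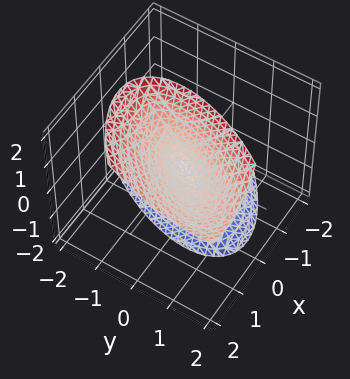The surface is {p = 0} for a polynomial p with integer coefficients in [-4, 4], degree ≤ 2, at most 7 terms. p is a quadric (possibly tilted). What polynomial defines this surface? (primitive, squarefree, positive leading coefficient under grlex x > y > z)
3*x^2 - 3*x*y - 3*x*z + 2*y^2 - z^2

First, degree: no degree-1 surface has this shape, so deg p = 2.
Then, reading off the gridlines: it crosses the z-axis at the gridline z = 0; it crosses the y-axis at the gridline y = 0; it meets the x-axis at x = 0 (among the integer gridlines).
Finally, assembling these constraints gives the stated polynomial.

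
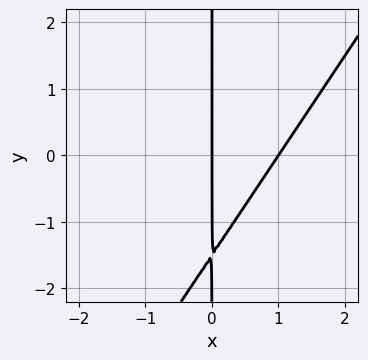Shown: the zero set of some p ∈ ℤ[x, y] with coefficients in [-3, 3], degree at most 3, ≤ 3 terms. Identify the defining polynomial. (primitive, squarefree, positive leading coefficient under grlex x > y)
3*x^2 - 2*x*y - 3*x

1. deg p = 2. A generic line meets the curve in up to 2 points.
2. From the axis intercepts and sections: every point of the y-axis in the box is on the curve; among the integer gridlines, it crosses the x-axis at x ∈ {0, 1}.
3. Solving for integer coefficients yields p as stated.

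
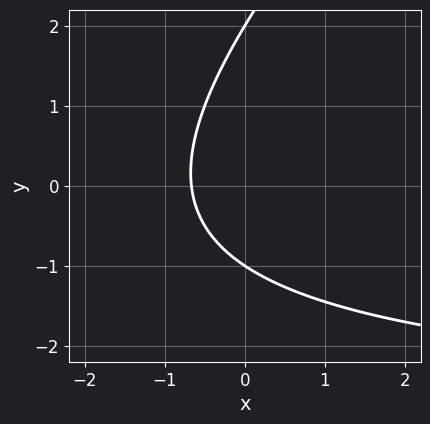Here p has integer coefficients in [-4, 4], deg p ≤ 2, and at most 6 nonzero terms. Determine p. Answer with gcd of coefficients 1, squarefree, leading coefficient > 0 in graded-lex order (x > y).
deg p = 2. No degree-1 curve has this shape.
From the visible intercepts: the y-axis gridline crossings are at y ∈ {-1, 2}.
These observations pin down the coefficients.

x*y - y^2 + 3*x + y + 2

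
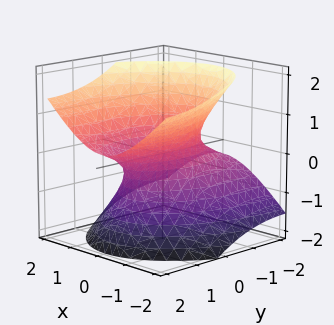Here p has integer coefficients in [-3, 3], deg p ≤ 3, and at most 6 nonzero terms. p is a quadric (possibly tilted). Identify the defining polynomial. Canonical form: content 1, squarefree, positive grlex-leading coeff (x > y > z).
3*x^2 + y^2 - 3*y*z - 3*z^2 - 2

1. Degree: the shape is more complex than any degree-1 surface, so deg p = 2.
2. Observable constraints: the surface avoids every integer z-axis point in the box.
3. These observations pin down the coefficients.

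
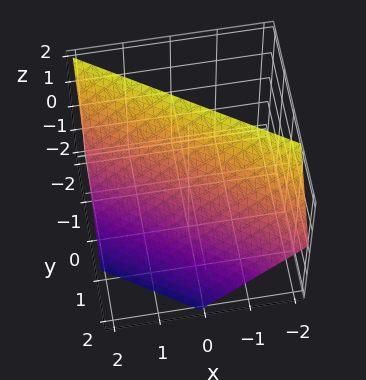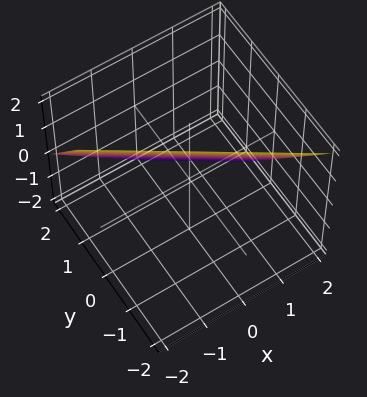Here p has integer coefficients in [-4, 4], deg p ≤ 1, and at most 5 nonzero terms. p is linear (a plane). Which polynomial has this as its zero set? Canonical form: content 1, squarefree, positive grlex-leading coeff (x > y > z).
(a) The degree is 1 — the surface is flat (a plane).
(b) From the axis intercepts and sections: it meets the z-axis at z = 1 (among the integer gridlines); it meets the x-axis at x = 1 (among the integer gridlines).
(c) Matching integer coefficients to the picture gives p.

2*x + 3*y + 2*z - 2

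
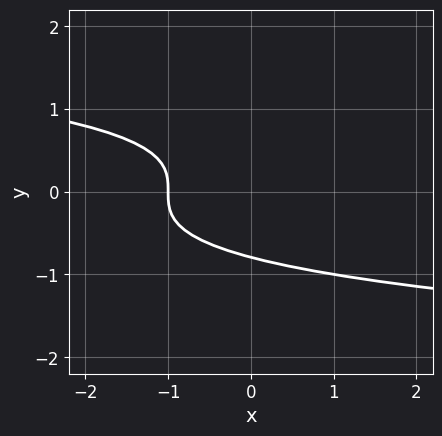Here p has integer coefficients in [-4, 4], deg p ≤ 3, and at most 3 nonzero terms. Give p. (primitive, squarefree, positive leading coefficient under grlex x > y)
1. Degree: the shape is more complex than any degree-2 curve, so deg p = 3.
2. Reading off the gridlines: one x-axis crossing is at x = -1.
3. Fitting integer coefficients to these (and the overall shape) gives p.

2*y^3 + x + 1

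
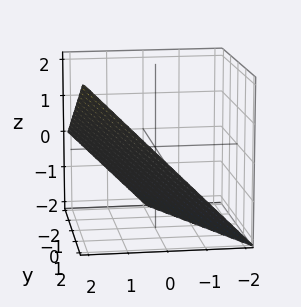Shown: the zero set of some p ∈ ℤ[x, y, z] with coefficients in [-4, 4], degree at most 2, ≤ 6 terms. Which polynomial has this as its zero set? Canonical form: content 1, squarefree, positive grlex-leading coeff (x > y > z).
Degree: every cross-section is a straight line — this is a plane, so deg p = 1.
Against the integer gridlines: it meets the y-axis at y = 2 (among the integer gridlines); one z-axis crossing is at z = -1; it crosses the x-axis at the gridline x = 1.
Together with the visible shape, these determine p as stated.

2*x + y - 2*z - 2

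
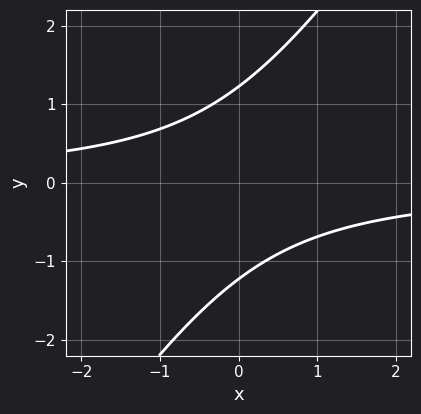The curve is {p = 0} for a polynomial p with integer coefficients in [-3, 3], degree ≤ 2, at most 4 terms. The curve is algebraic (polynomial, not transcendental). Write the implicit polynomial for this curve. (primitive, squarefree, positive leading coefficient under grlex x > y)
3*x*y - 2*y^2 + 3

The degree is 2 — the shape is more complex than any degree-1 curve.
From the axis intercepts and sections: the curve avoids every integer x-axis point in the box.
Assembling these constraints gives the stated polynomial.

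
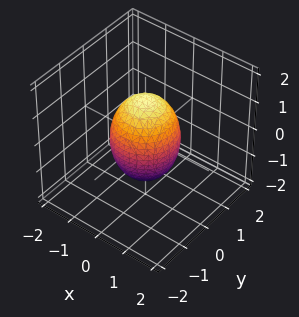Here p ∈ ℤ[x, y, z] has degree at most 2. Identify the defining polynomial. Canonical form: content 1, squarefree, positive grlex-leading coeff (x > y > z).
(a) deg p = 2. The shape is more complex than any degree-1 surface.
(b) Symmetries: rotational symmetry about the z-axis ⇒ p depends on x, y only through x² + y².
(c) Against the integer gridlines: a circular section at z = 1 has radius between 0 and 1; the x-axis gridline crossings are at x ∈ {-1, 1}.
(d) Putting this together gives p. Check: (0, -1, 0) on the y-axis lies on the surface, and p(0, -1, 0) = 0. ✓

2*x^2 + 2*y^2 + z^2 - 2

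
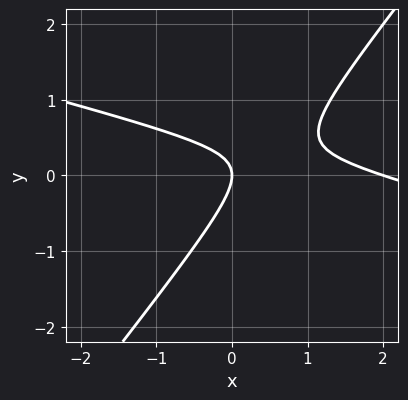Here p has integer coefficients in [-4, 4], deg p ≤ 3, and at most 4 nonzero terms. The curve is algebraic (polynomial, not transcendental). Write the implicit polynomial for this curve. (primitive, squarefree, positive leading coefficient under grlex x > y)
x^2 + 3*x*y - 3*y^2 - 2*x

(a) deg p = 2. No degree-1 curve has this shape.
(b) Checking where it meets the axes: it meets the y-axis at y = 0 (among the integer gridlines); the x-axis gridline crossings are at x ∈ {0, 2}.
(c) Putting this together gives p.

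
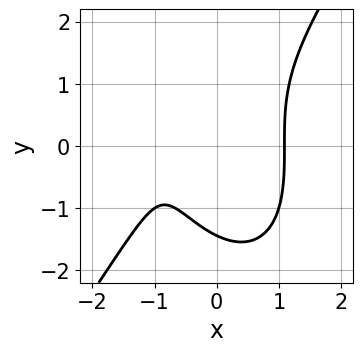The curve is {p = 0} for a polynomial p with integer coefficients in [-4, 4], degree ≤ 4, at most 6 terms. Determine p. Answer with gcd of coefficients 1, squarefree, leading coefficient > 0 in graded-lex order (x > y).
3*x^3 - y^3 + 2*x^2 - 3*x - 3

Degree: the shape is more complex than any degree-2 curve, so deg p = 3.
Solving for integer coefficients yields p as stated.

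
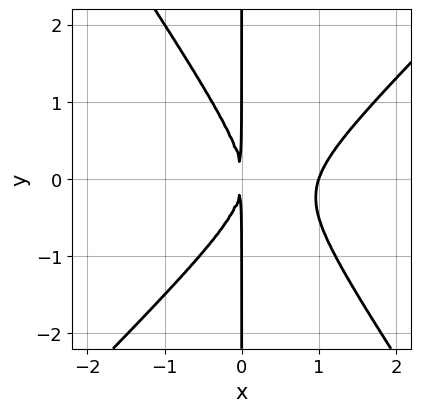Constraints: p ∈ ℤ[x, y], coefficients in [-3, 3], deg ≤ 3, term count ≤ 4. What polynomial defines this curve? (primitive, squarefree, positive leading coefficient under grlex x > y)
(a) Degree: a generic line meets the curve in up to 3 points, so deg p = 3.
(b) From the visible intercepts: the visible y-axis segment lies entirely on the curve; it crosses the x-axis at the gridline x = 1.
(c) Putting this together gives p.

3*x^3 - x^2*y - 2*x*y^2 - 3*x^2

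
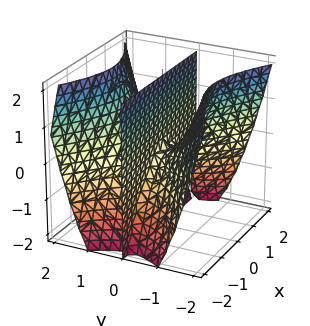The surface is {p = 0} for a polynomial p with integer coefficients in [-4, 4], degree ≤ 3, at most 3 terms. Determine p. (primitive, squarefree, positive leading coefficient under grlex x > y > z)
2*x^2*y - 3*y^3 + 3*y*z

(a) I count 2 distinct pieces. They look like related sheets of one shape, so recover p as a whole.
(b) deg p = 3. The shape is more complex than any degree-2 surface.
(c) Checking where it meets the axes: one y-axis crossing is at y = 0; every point of the x-axis in the box is on the surface.
(d) Fitting integer coefficients to these (and the overall shape) gives p. Check: (0, 0, -2) on the z-axis lies on the surface, and p(0, 0, -2) = 0. ✓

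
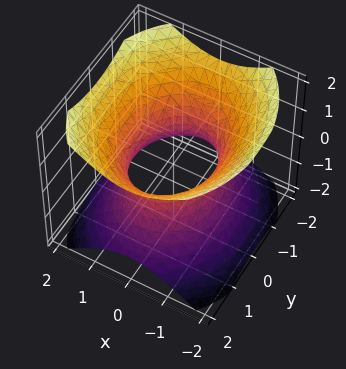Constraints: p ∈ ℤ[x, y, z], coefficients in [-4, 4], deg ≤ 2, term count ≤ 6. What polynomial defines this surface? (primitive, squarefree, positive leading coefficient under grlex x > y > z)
1. deg p = 2. An hourglass — one-sheet hyperboloid; a quadric.
2. Symmetries: mirror symmetry x ↦ −x ⇒ only even powers of x; mirror symmetry z ↦ −z ⇒ only even powers of z; mirror symmetry y ↦ −y ⇒ only even powers of y.
3. Observable constraints: it misses every integer gridline on the z-axis; the x-axis gridline crossings are at x ∈ {-1, 1}.
4. Assembling these constraints gives the stated polynomial.

3*x^2 + 2*y^2 - 3*z^2 - 3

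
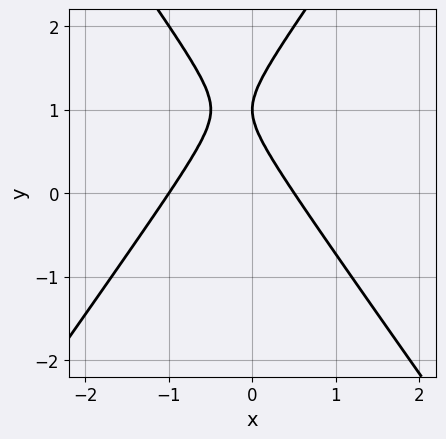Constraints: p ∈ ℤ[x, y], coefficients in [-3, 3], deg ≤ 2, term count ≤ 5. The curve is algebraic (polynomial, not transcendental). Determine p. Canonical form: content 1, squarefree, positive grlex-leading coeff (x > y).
First, deg p = 2.
Next, reading off the gridlines: it meets the y-axis at y = 1 (among the integer gridlines); one x-axis crossing is at x = -1.
Finally, together with the visible shape, these determine p as stated.

2*x^2 - y^2 + x + 2*y - 1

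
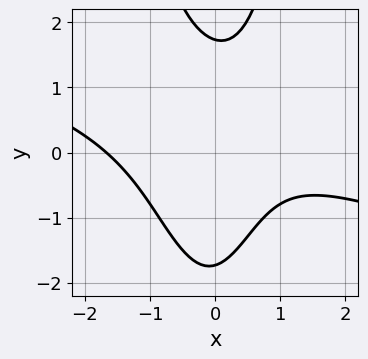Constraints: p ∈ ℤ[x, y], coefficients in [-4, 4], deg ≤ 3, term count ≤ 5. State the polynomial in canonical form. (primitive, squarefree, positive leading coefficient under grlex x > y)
(a) The degree is 3 — no degree-2 curve has this shape.
(b) Solving for integer coefficients yields p as stated.

x^3 + 3*x^2*y - y^2 - x + 3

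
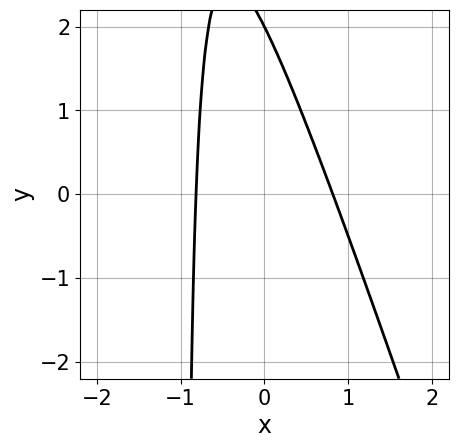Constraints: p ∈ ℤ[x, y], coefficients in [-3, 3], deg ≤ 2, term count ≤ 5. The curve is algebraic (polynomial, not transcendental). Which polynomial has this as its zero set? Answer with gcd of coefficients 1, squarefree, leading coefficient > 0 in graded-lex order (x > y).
First, the degree is 2 — the shape is more complex than any degree-1 curve.
Next, from the visible intercepts: one y-axis crossing is at y = 2.
Finally, together with the visible shape, these determine p as stated.

3*x^2 + x*y + y - 2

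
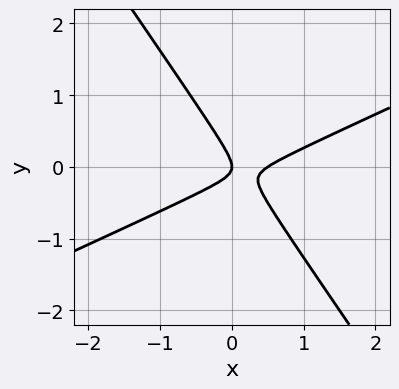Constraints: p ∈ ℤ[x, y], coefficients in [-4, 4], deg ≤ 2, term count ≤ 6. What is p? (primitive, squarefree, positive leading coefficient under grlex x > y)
First, deg p = 2. A generic line meets the curve in up to 2 points.
Next, reading off the gridlines: it meets the x-axis at x = 0 (among the integer gridlines); one y-axis crossing is at y = 0.
Finally, assembling these constraints gives the stated polynomial.

2*x^2 - 3*x*y - 3*y^2 - x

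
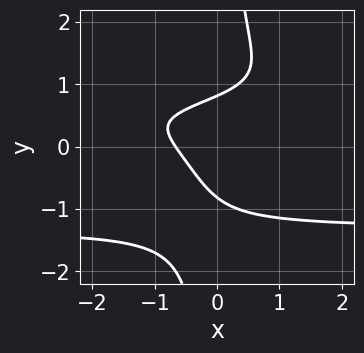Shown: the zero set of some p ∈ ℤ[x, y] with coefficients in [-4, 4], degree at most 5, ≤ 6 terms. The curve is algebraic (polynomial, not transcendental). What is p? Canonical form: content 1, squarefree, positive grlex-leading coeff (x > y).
3*x*y^3 - 3*x*y - 3*y^2 + 3*x + 2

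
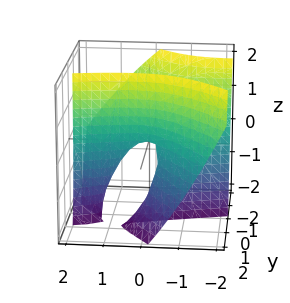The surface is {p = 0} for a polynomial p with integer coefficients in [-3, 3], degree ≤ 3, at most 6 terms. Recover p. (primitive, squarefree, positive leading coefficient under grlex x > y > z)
x^2 - 3*x*y - 3*y^2 - 3*y*z + z

(a) The degree is 2 — a generic line meets the surface in up to 2 points.
(b) From the visible intercepts: it crosses the z-axis at the gridline z = 0; it crosses the x-axis at the gridline x = 0.
(c) Solving for integer coefficients yields p as stated.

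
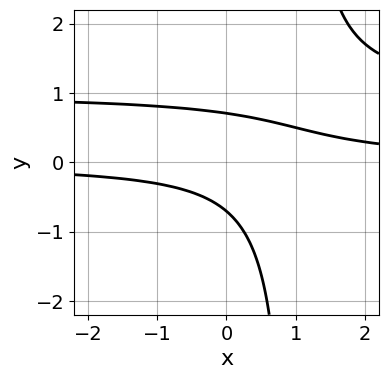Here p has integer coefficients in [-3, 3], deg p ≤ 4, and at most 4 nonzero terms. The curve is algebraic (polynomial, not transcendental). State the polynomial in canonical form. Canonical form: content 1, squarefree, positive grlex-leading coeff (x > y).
1. Degree: the shape is more complex than any degree-2 curve, so deg p = 3.
2. Checking where it meets the axes: no x-intercept at any integer in the box.
3. These observations pin down the coefficients.

2*x*y^2 - 2*x*y - 2*y^2 + 1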